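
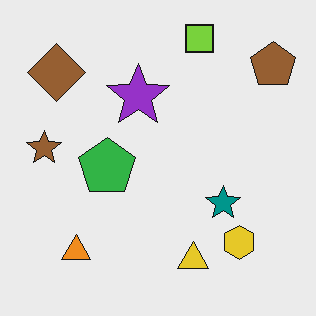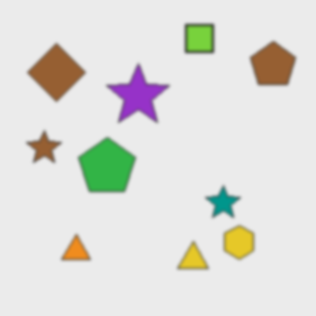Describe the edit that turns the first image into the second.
This is the original image given a subtle gaussian blur.

Shape edges and outlines are uniformly softened across the whole image.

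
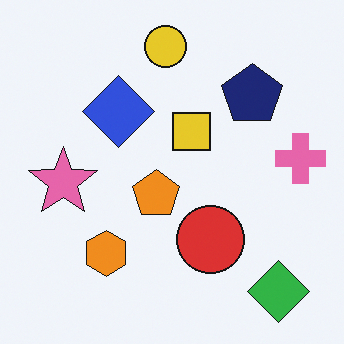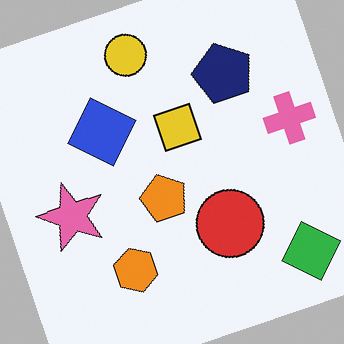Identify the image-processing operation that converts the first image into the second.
The transformation is: rotated counter-clockwise by a moderate amount.

Every shape is tilted by the same angle and the image corners show triangular fill wedges — a whole-image rotation by a non-right angle.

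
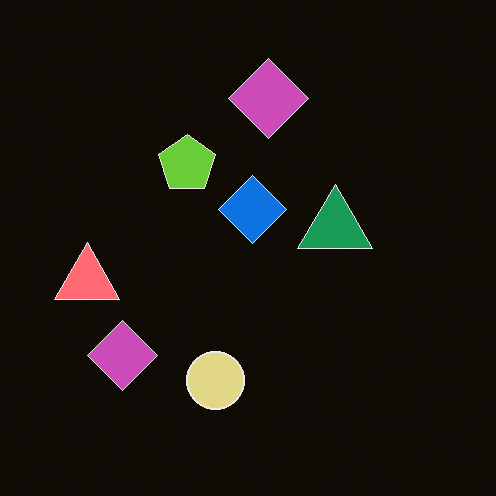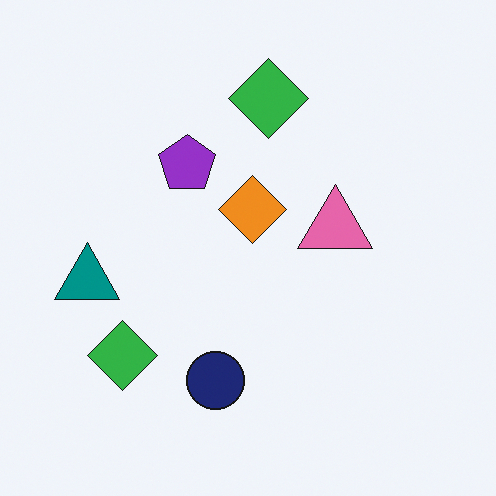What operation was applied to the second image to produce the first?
Color-inverted (negative).

The light background has become dark and every shape's color is its complement — a photographic negative.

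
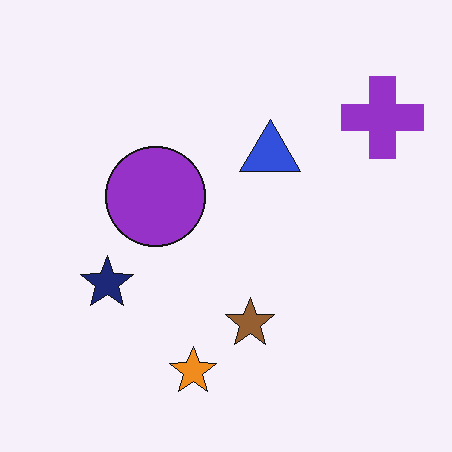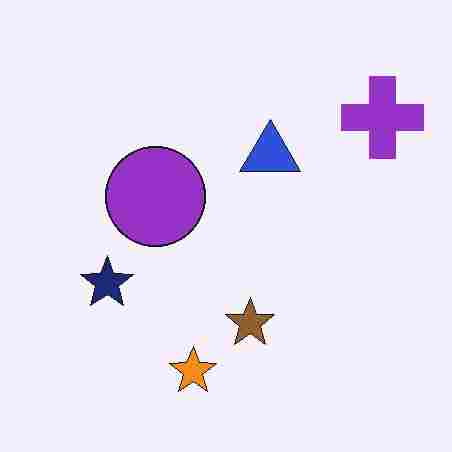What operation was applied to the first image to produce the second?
This is the original image heavily JPEG-compressed with obvious blocking artifacts.

Blocky 8×8 compression artifacts appear around shape edges and the flat background shows ringing — characteristic JPEG degradation.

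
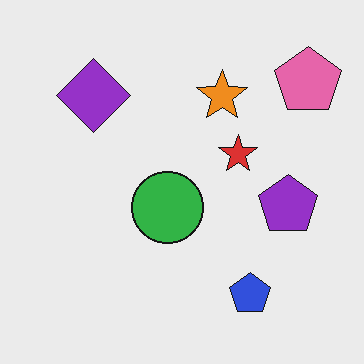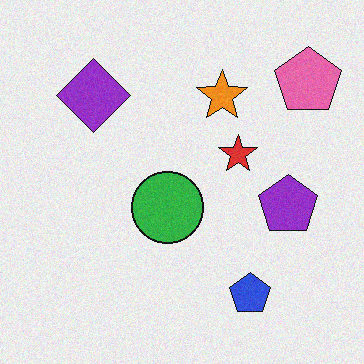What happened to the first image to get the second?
The image was degraded with subtle gaussian noise.

Random speckle covers the whole image, including the flat background.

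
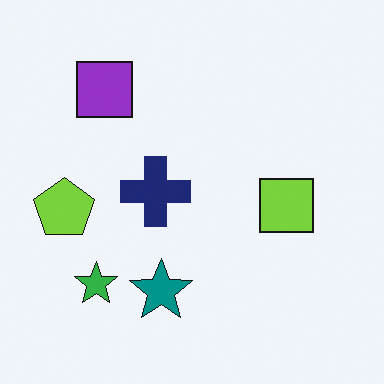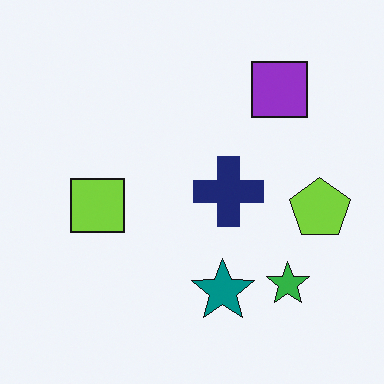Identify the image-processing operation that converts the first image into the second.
Flipped horizontally (left ↔ right).

The lime pentagon is in the left of the first image and the right of the second — shapes on opposite sides of the vertical midline have swapped in a mirror flip.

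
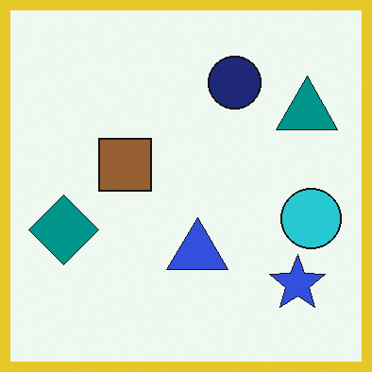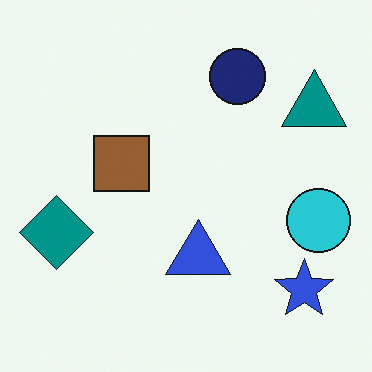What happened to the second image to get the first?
Framed with a yellow border.

A solid yellow frame runs around the edge of the first image, with the content slightly shrunk inside it.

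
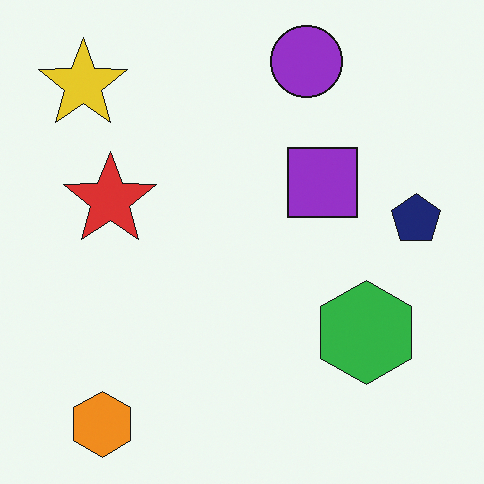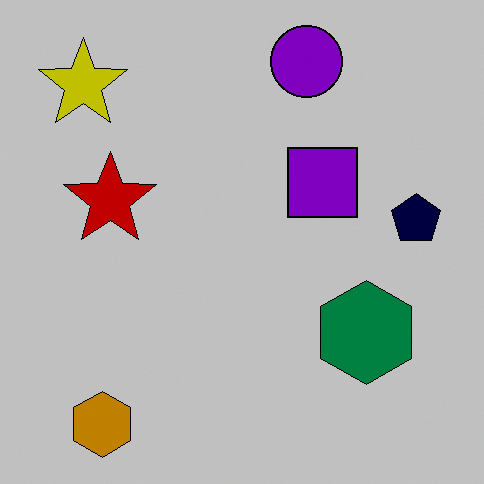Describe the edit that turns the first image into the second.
The image was heavily posterized to just a handful of flat colors.

Each flat color has snapped to a coarser quantized level — most visibly, the near-white background has dropped to a flat grey.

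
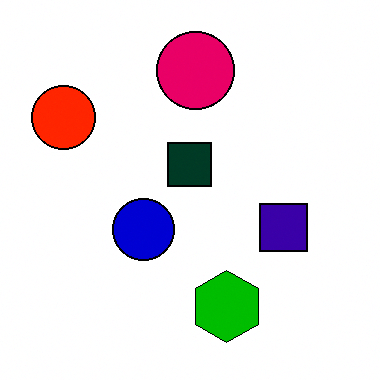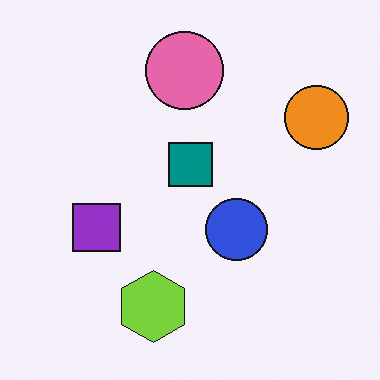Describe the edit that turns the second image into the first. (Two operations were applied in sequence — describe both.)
The image was boosted in contrast, then flipped horizontally (left ↔ right).

Tones are pushed away from mid-grey across the whole image — a global contrast change. The orange circle is in the top-right of the second image and the top-left of the first — shapes on opposite sides of the vertical midline have swapped in a mirror flip.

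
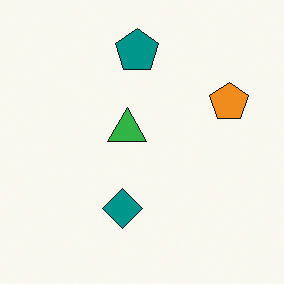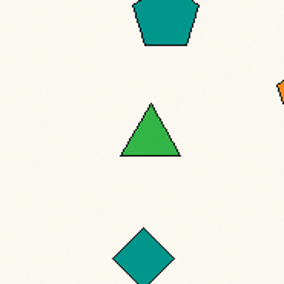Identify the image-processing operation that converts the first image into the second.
This is the original image cropped to a modestly smaller region and rescaled.

The visible shapes are larger and the field of view is narrower; shapes near the original edges may be partly or wholly outside the frame — a crop-and-rescale.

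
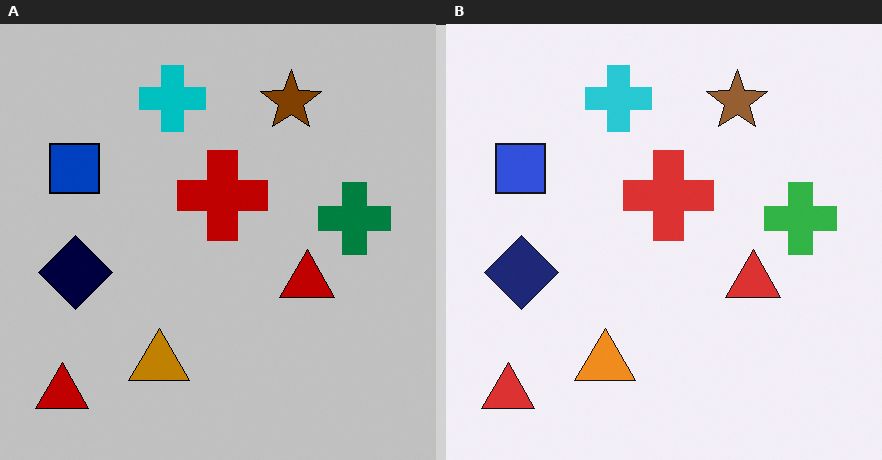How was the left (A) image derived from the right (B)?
The transformation is: heavily posterized to just a handful of flat colors.

Each flat color has snapped to a coarser quantized level — most visibly, the near-white background has dropped to a flat grey.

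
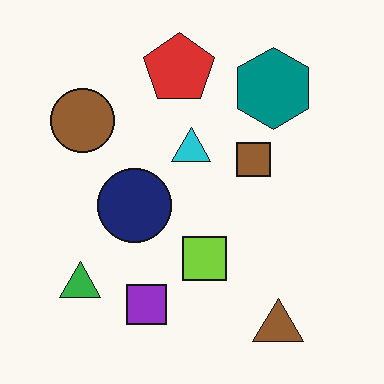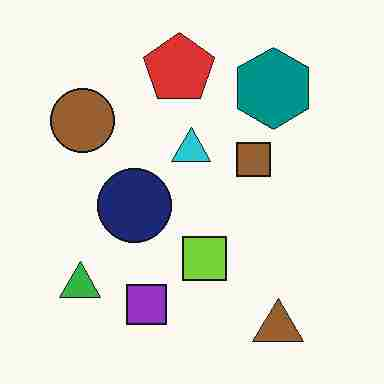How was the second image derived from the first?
The second image is the first heavily JPEG-compressed with obvious blocking artifacts.

Blocky 8×8 compression artifacts appear around shape edges and the flat background shows ringing — characteristic JPEG degradation.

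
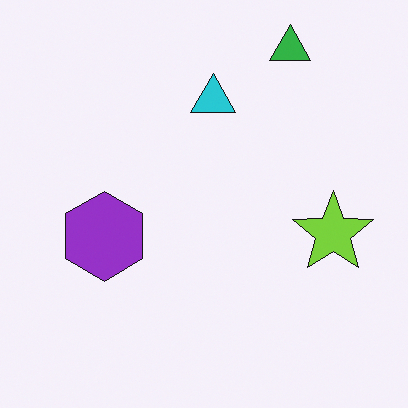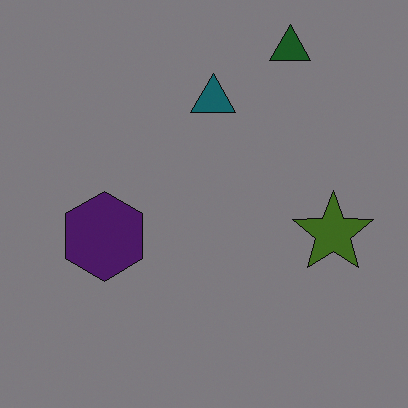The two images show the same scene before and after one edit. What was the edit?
It was substantially darkened.

Every pixel — background and shapes alike — is uniformly darkened.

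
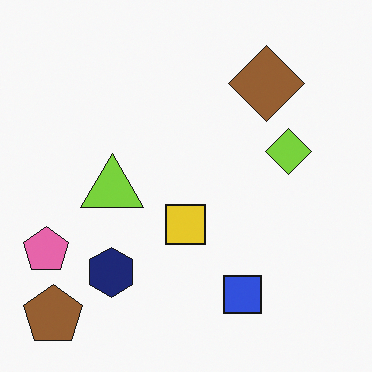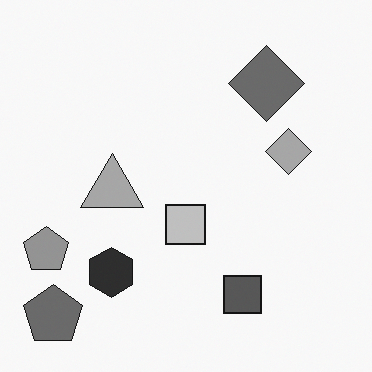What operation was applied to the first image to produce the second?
The transformation is: converted to grayscale.

All color is removed — every shape is now a shade of grey.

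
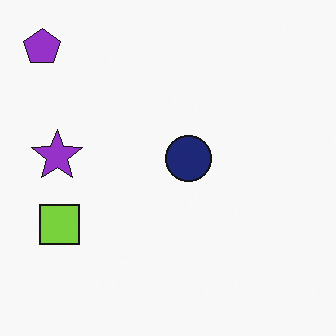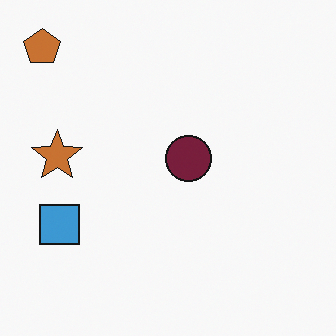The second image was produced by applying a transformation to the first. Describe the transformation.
Hue-shifted noticeably.

Every shape's color has rotated by the same amount around the hue wheel — a uniform hue shift.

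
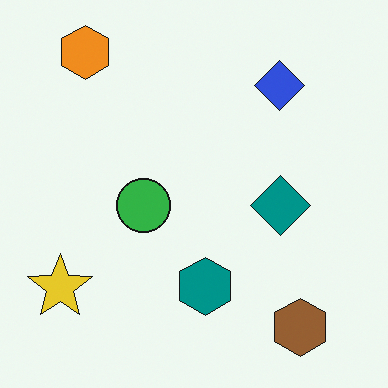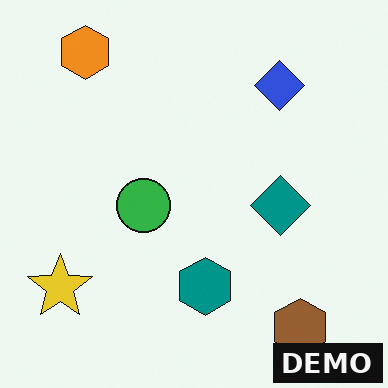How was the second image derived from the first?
The second image is the first watermarked with the text "DEMO" in the lower-right corner.

A dark label reading "DEMO" appears in the lower-right corner.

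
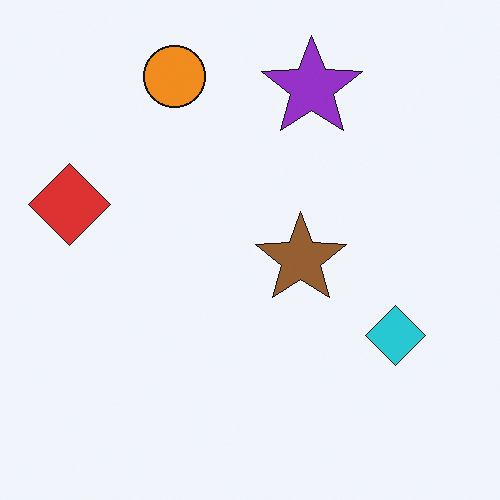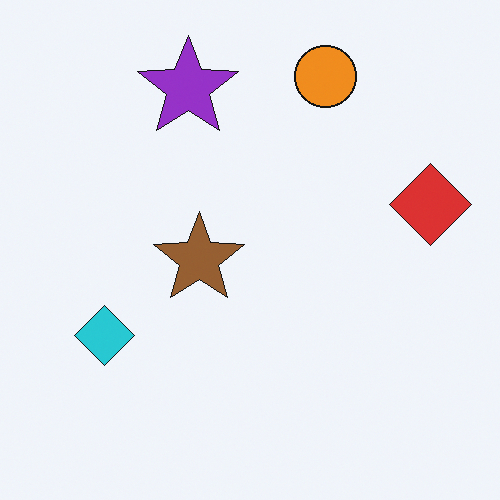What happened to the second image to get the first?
It was flipped horizontally (left ↔ right).

The red diamond is in the right of the second image and the left of the first — shapes on opposite sides of the vertical midline have swapped in a mirror flip.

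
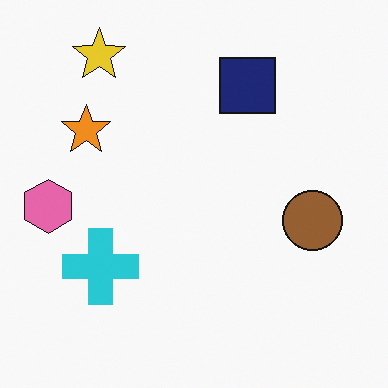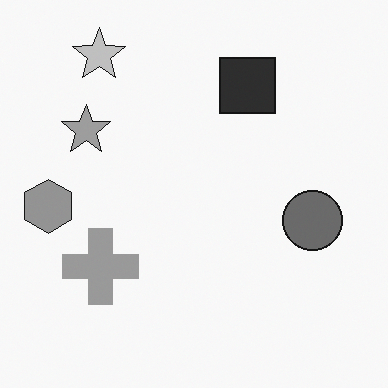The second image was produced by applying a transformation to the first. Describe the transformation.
Converted to grayscale.

All color is removed — every shape is now a shade of grey.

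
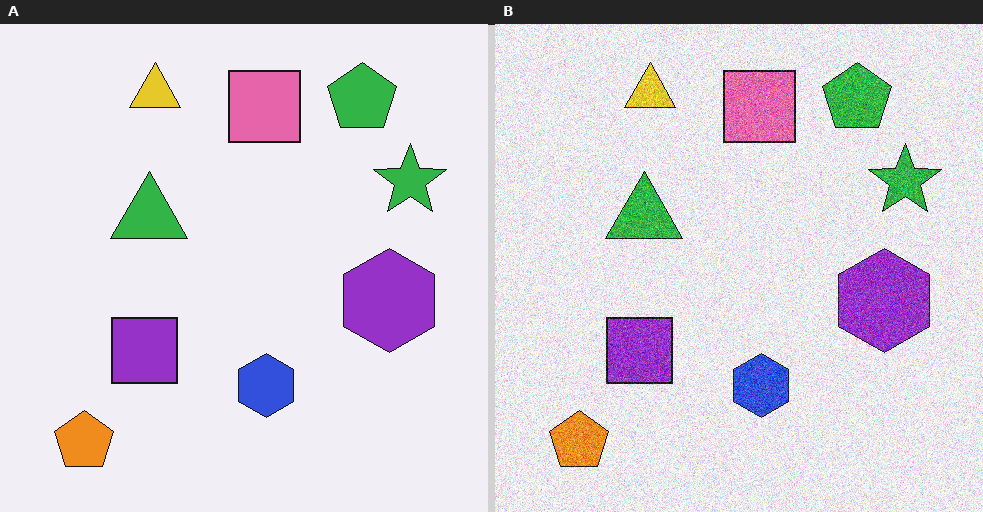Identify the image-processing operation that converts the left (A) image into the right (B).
The right (B) image is the left (A) degraded with strong gaussian noise.

Random speckle covers the whole image, including the flat background.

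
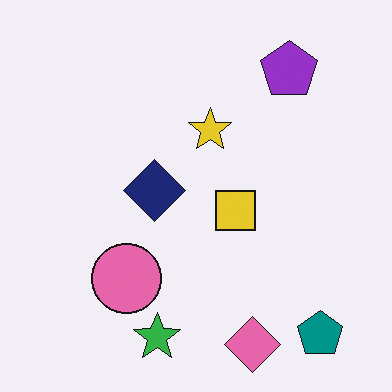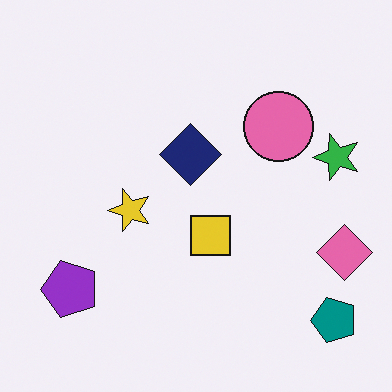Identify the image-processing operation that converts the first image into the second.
The image was transposed (reflected across the top-left ↔ bottom-right diagonal).

Shapes have swapped their row and column positions — what was in the top-right is now in the bottom-left — a diagonal reflection.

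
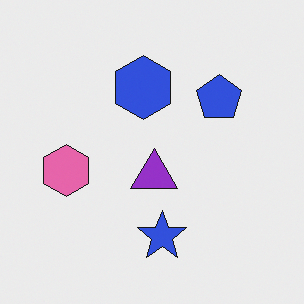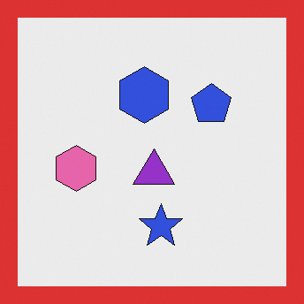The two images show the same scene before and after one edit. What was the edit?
The second image is the first framed with a red border.

A solid red frame runs around the edge of the second image, with the content slightly shrunk inside it.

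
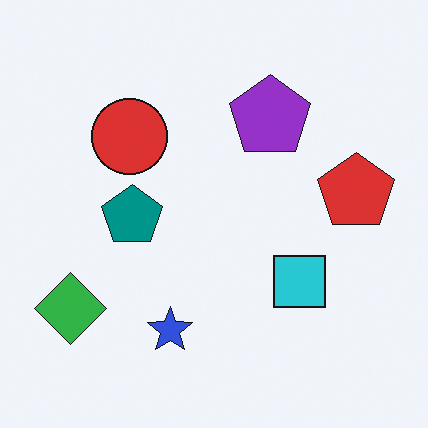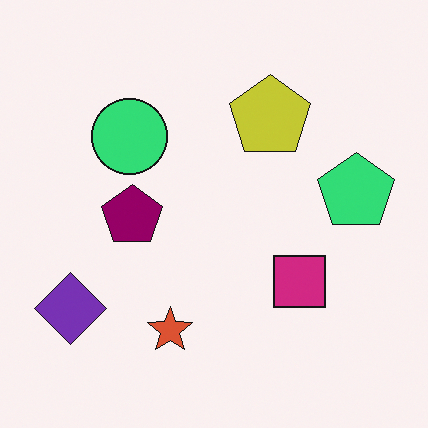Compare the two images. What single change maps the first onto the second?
The transformation is: hue-shifted through roughly a third of the color wheel.

Every shape's color has rotated by the same amount around the hue wheel — a uniform hue shift.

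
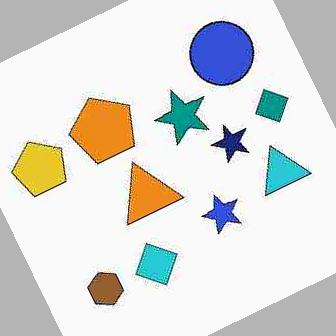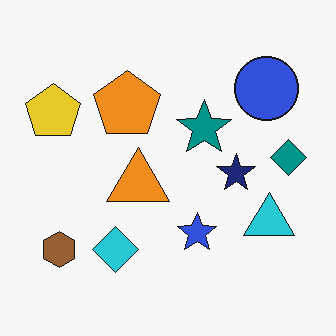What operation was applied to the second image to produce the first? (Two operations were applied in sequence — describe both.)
It was degraded with heavy JPEG compression, then rotated counter-clockwise by a moderate amount.

Blocky 8×8 compression artifacts appear around shape edges and the flat background shows ringing — characteristic JPEG degradation. Every shape is tilted by the same angle and the image corners show triangular fill wedges — a whole-image rotation by a non-right angle.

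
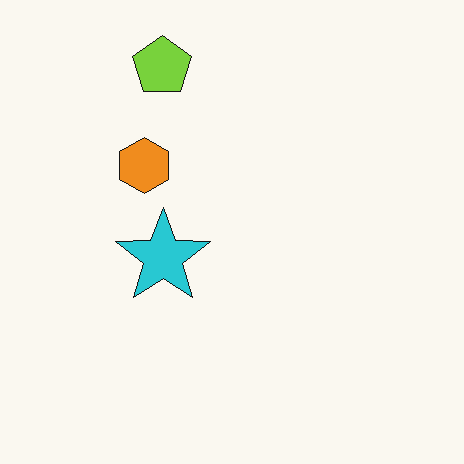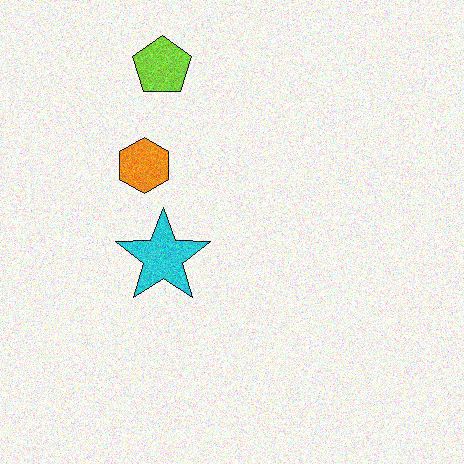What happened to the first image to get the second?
Degraded with visible gaussian noise.

Random speckle covers the whole image, including the flat background.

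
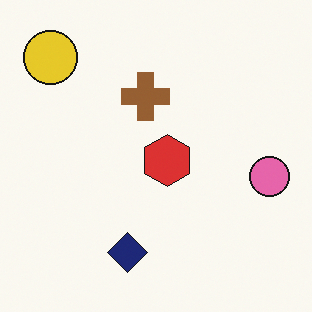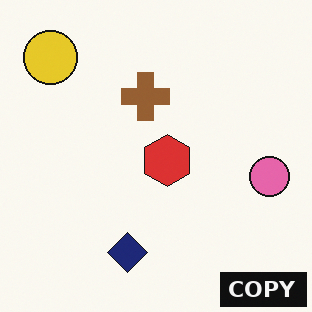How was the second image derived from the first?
The transformation is: watermarked with the text "COPY" in the lower-right corner.

A dark label reading "COPY" appears in the lower-right corner.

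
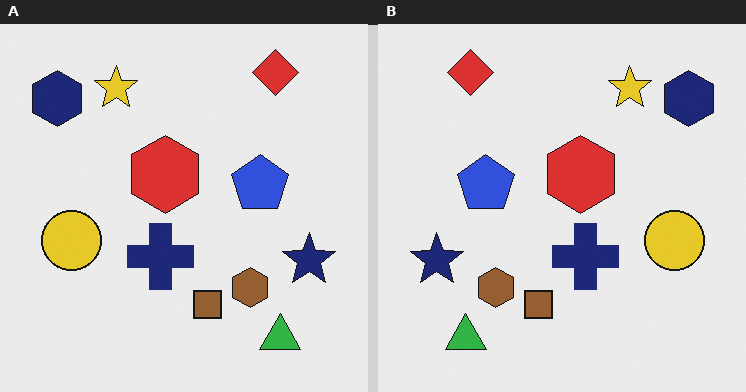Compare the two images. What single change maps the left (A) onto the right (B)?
This is the original image flipped horizontally (left ↔ right).

The navy hexagon is in the top-left of the left (A) image and the top-right of the right (B) — shapes on opposite sides of the vertical midline have swapped in a mirror flip.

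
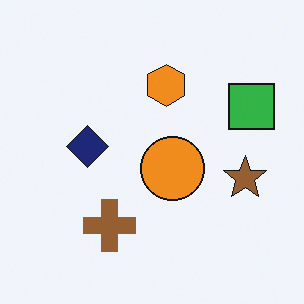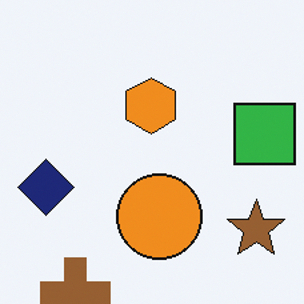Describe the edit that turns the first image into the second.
This is the original image cropped slightly and scaled back up.

The visible shapes are larger and the field of view is narrower; shapes near the original edges may be partly or wholly outside the frame — a crop-and-rescale.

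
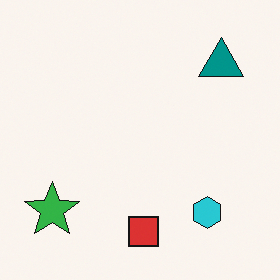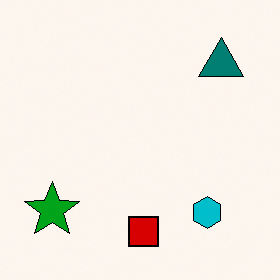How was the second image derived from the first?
This is the original image given slightly increased contrast.

Tones are pushed away from mid-grey across the whole image — a global contrast change.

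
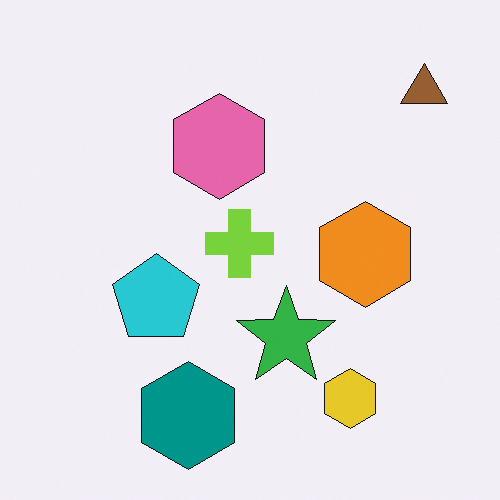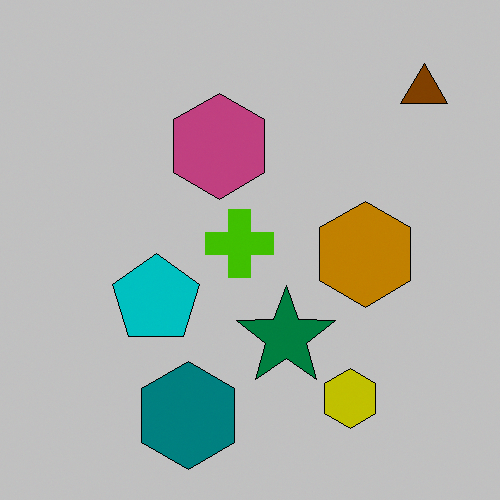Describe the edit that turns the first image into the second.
The transformation is: aggressively posterized.

Each flat color has snapped to a coarser quantized level — most visibly, the near-white background has dropped to a flat grey.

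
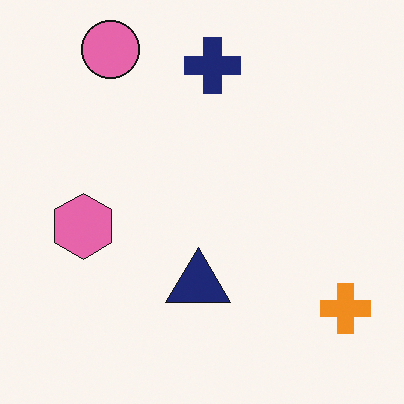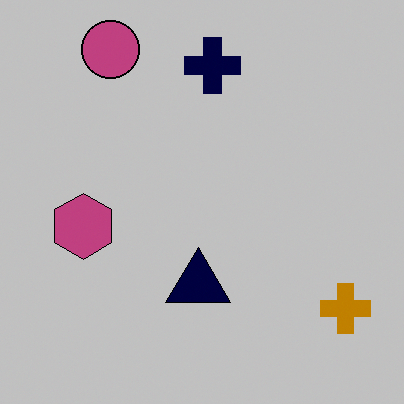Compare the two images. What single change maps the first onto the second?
The image was heavily posterized to just a handful of flat colors.

Each flat color has snapped to a coarser quantized level — most visibly, the near-white background has dropped to a flat grey.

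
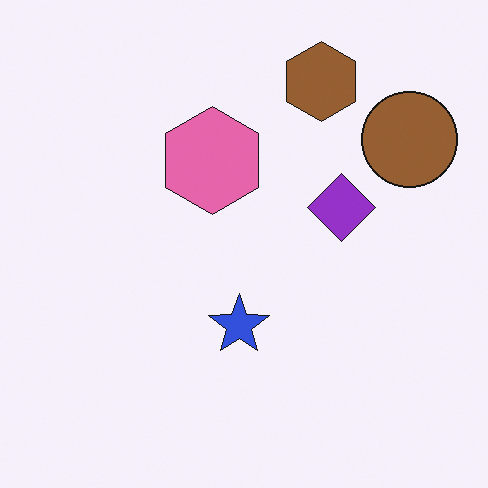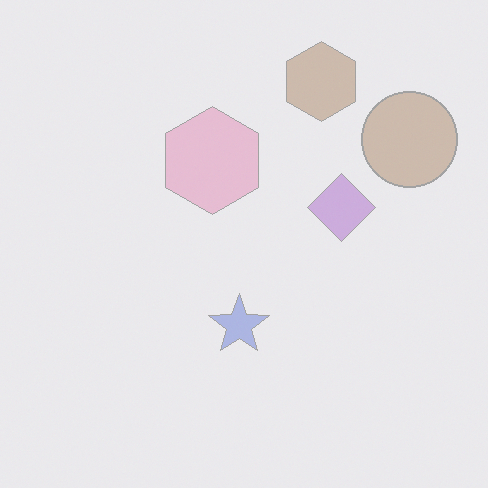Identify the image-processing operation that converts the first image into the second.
The image was given much lower contrast.

Tones are pushed toward mid-grey across the whole image — a global contrast change.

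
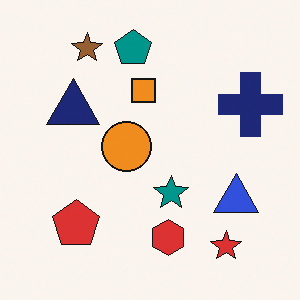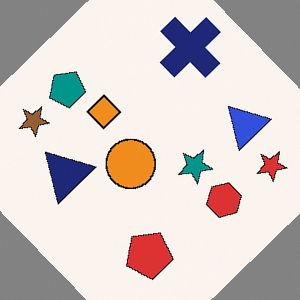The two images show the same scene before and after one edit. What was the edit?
It was rotated counter-clockwise by a large amount — several tens of degrees.

Every shape is tilted by the same angle and the image corners show triangular fill wedges — a whole-image rotation by a non-right angle.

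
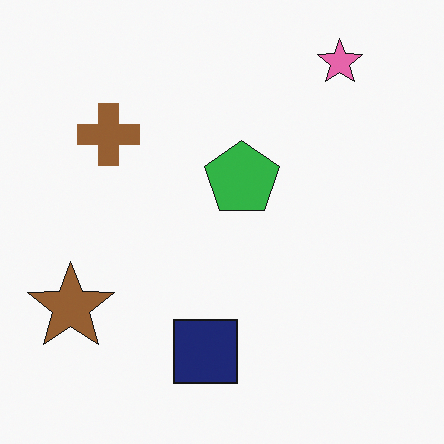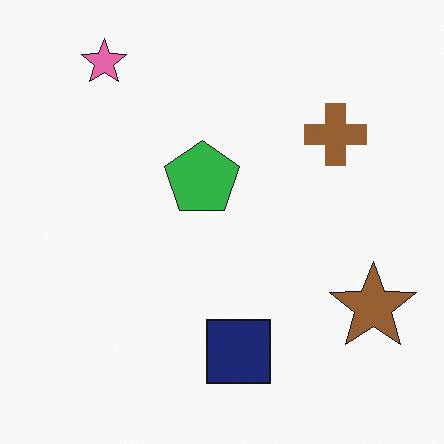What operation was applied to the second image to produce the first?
Flipped horizontally (left ↔ right).

The brown star is in the bottom-right of the second image and the bottom-left of the first — shapes on opposite sides of the vertical midline have swapped in a mirror flip.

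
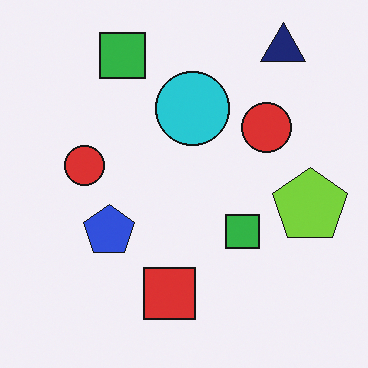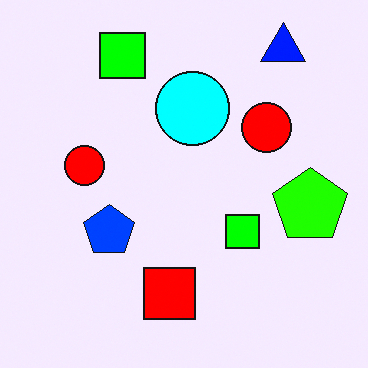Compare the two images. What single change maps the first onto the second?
The second image is the first made much more vivid (saturation change).

All colors are more vivid — a global saturation change.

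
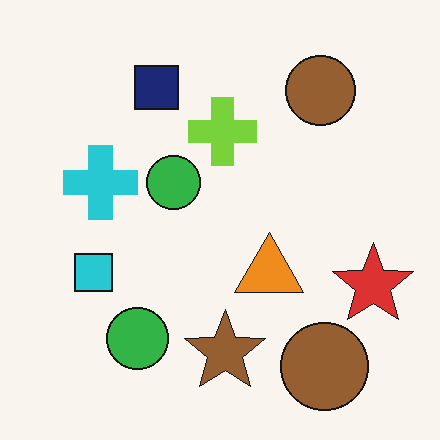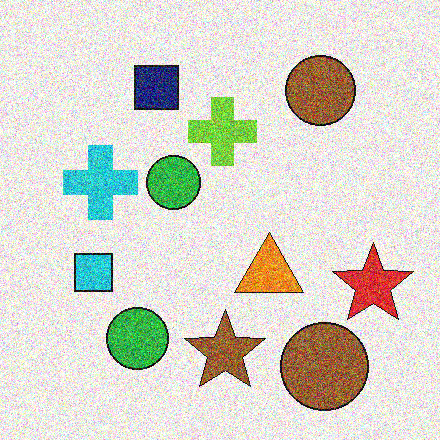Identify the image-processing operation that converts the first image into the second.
The second image is the first degraded with heavy additive noise.

Random speckle covers the whole image, including the flat background.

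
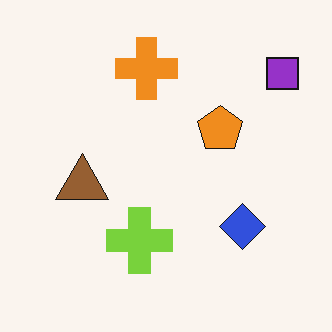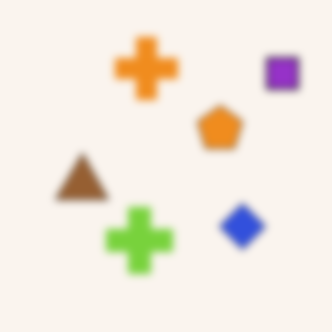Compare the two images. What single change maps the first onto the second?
Moderately blurred.

Shape edges and outlines are uniformly softened across the whole image.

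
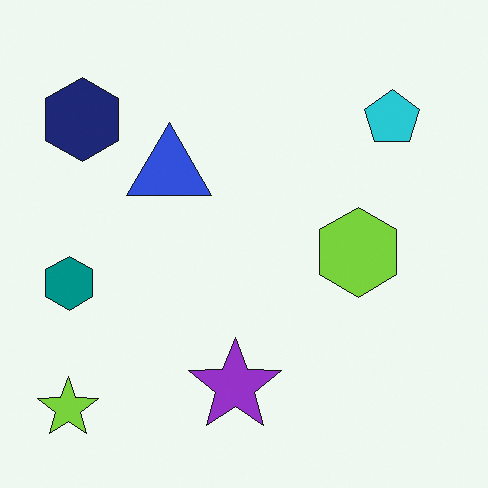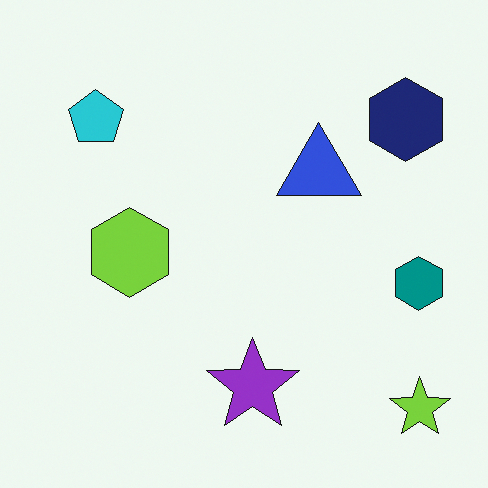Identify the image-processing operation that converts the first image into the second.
The image was flipped horizontally (left ↔ right).

The lime star is in the bottom-left of the first image and the bottom-right of the second — shapes on opposite sides of the vertical midline have swapped in a mirror flip.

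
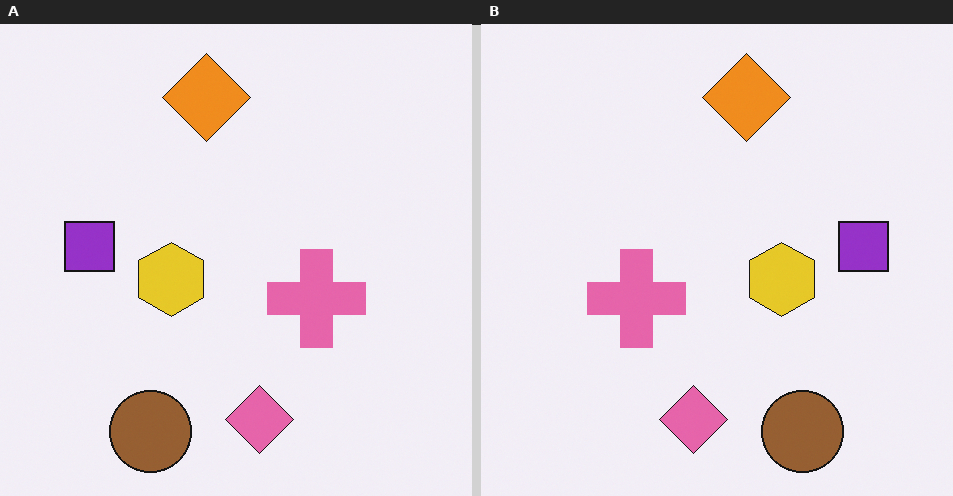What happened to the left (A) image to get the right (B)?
This is the original image flipped horizontally (left ↔ right).

The purple square is in the left of the left (A) image and the right of the right (B) — shapes on opposite sides of the vertical midline have swapped in a mirror flip.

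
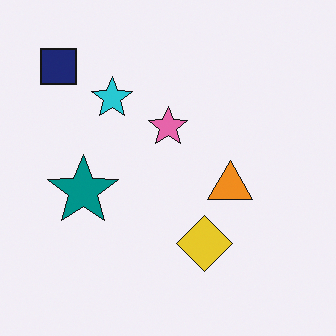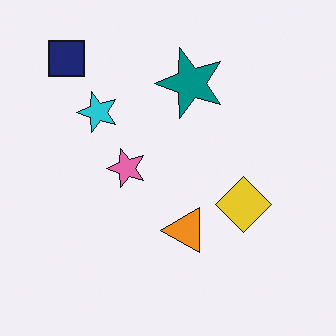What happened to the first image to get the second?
The image was transposed (reflected across the top-left ↔ bottom-right diagonal).

Shapes have swapped their row and column positions — what was in the top-right is now in the bottom-left — a diagonal reflection.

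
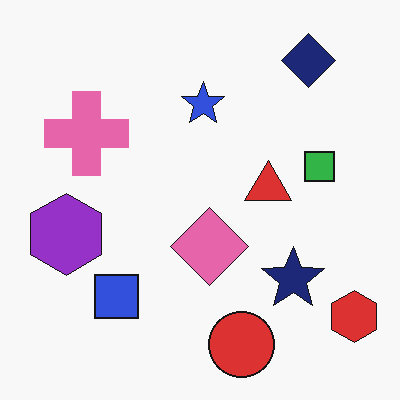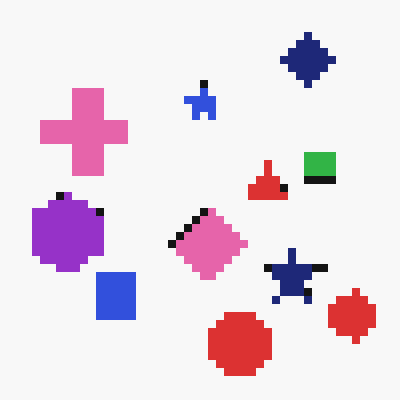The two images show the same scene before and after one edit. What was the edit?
The transformation is: moderately pixelated.

Shapes are reduced to large square blocks; fine edges and outlines are lost — a downscale-then-upscale (mosaic) effect.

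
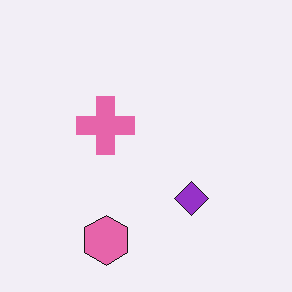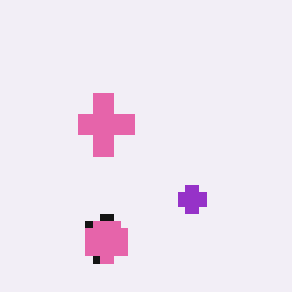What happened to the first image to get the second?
This is the original image moderately pixelated.

Shapes are reduced to large square blocks; fine edges and outlines are lost — a downscale-then-upscale (mosaic) effect.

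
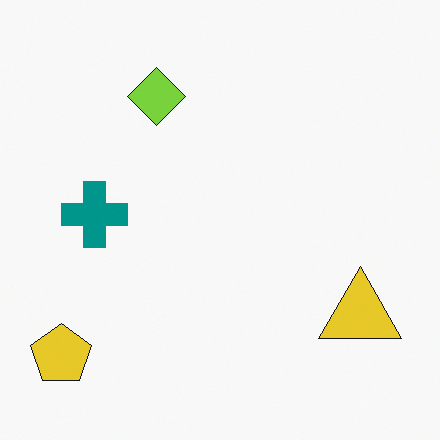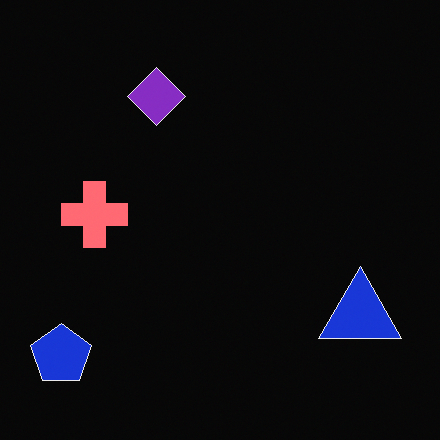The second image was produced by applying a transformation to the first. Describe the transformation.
Color-inverted (negative).

The light background has become dark and every shape's color is its complement — a photographic negative.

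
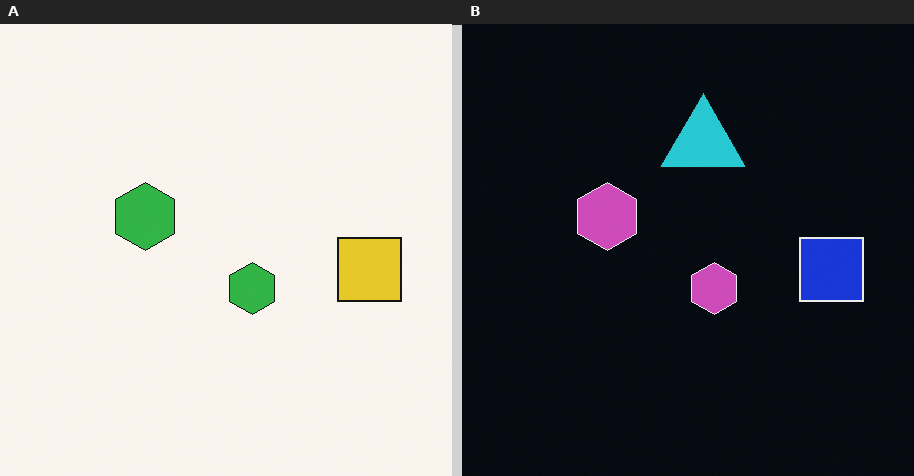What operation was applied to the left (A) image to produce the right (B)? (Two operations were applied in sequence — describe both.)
The transformation is: color-inverted (negative), then overlaid with an additional cyan triangle.

The light background has become dark and every shape's color is its complement — a photographic negative. A cyan triangle appears in the right (B) image that is absent from the left (A).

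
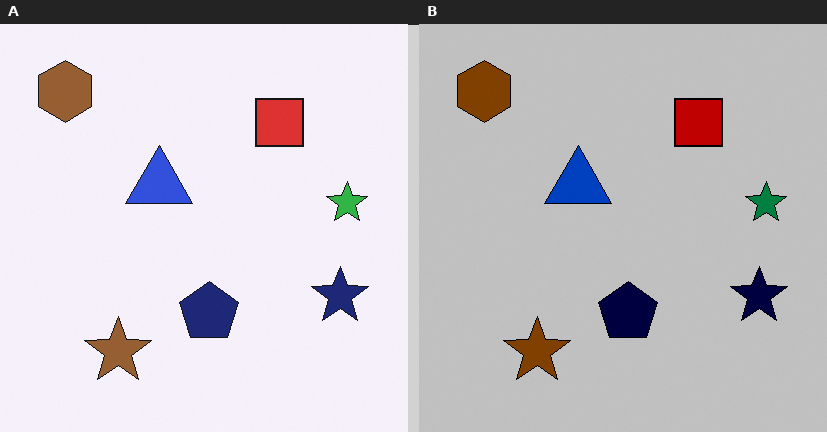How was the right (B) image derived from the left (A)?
It was heavily posterized to just a handful of flat colors.

Each flat color has snapped to a coarser quantized level — most visibly, the near-white background has dropped to a flat grey.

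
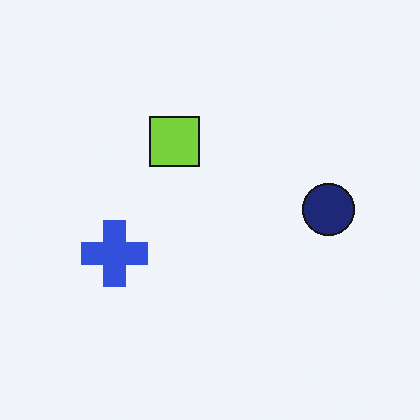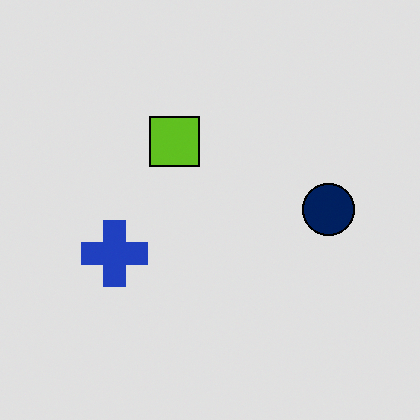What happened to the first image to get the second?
Moderately posterized.

Each flat color has snapped to a coarser quantized level — most visibly, the near-white background has dropped to a flat grey.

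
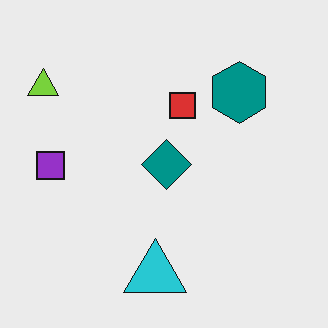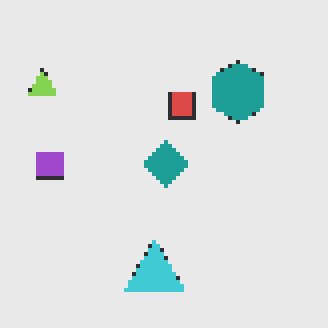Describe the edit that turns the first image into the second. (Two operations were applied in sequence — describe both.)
The image was given slightly reduced contrast, then lightly pixelated (a mild mosaic effect).

Tones are pushed toward mid-grey across the whole image — a global contrast change. Shapes are reduced to large square blocks; fine edges and outlines are lost — a downscale-then-upscale (mosaic) effect.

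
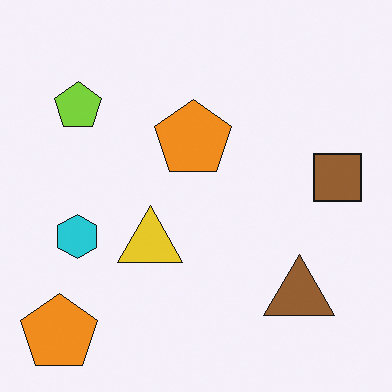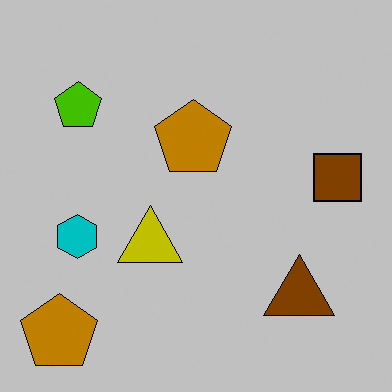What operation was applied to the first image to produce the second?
The second image is the first aggressively posterized.

Each flat color has snapped to a coarser quantized level — most visibly, the near-white background has dropped to a flat grey.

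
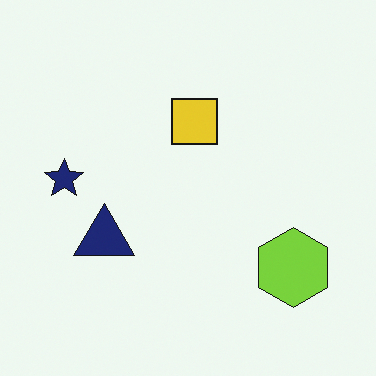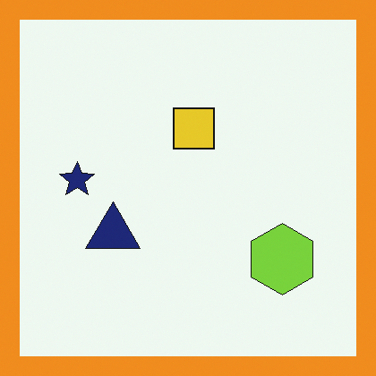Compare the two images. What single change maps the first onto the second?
It was framed with a orange border.

A solid orange frame runs around the edge of the second image, with the content slightly shrunk inside it.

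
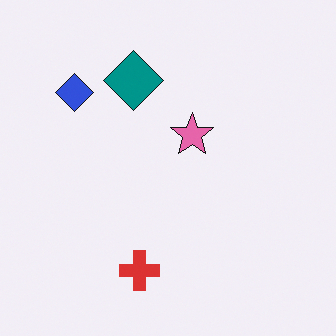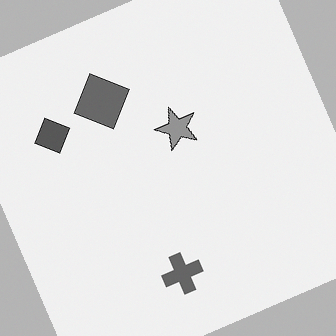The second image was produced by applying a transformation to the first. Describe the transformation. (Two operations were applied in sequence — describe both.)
The second image is the first rotated counter-clockwise by a moderate amount, then converted to grayscale.

Every shape is tilted by the same angle and the image corners show triangular fill wedges — a whole-image rotation by a non-right angle. All color is removed — every shape is now a shade of grey.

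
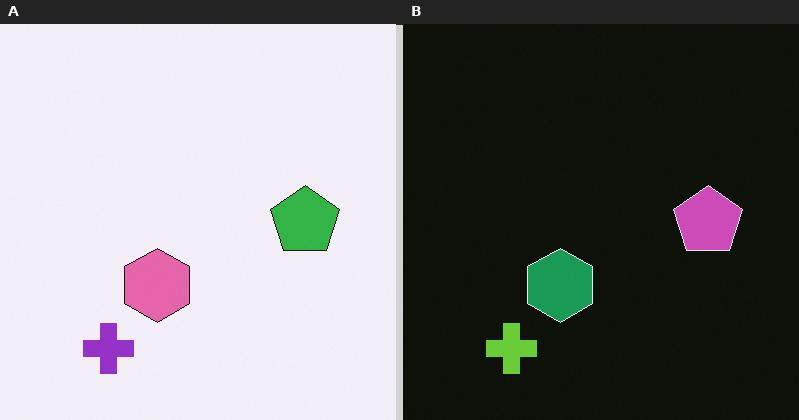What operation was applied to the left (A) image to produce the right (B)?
The right (B) image is the left (A) color-inverted (negative).

The light background has become dark and every shape's color is its complement — a photographic negative.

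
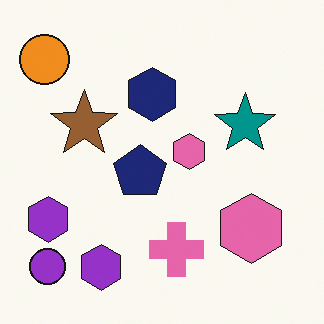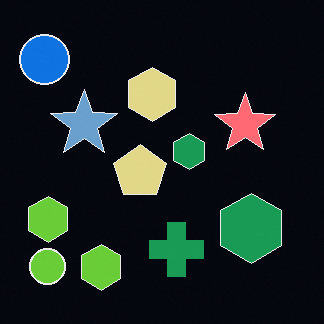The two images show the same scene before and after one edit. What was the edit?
It was color-inverted (negative).

The light background has become dark and every shape's color is its complement — a photographic negative.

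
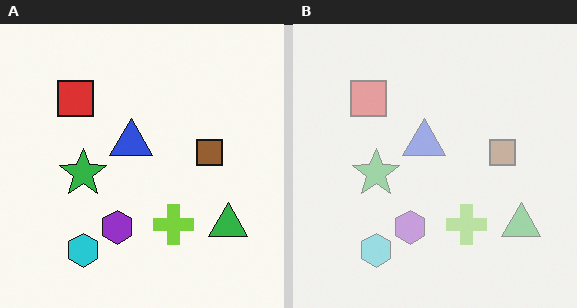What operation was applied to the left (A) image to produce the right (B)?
It was given much lower contrast.

Tones are pushed toward mid-grey across the whole image — a global contrast change.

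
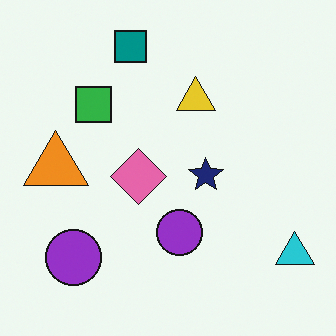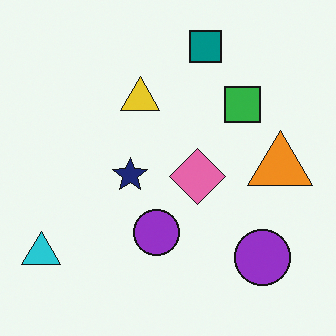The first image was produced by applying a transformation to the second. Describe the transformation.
It was flipped horizontally (left ↔ right).

The cyan triangle is in the bottom-left of the second image and the bottom-right of the first — shapes on opposite sides of the vertical midline have swapped in a mirror flip.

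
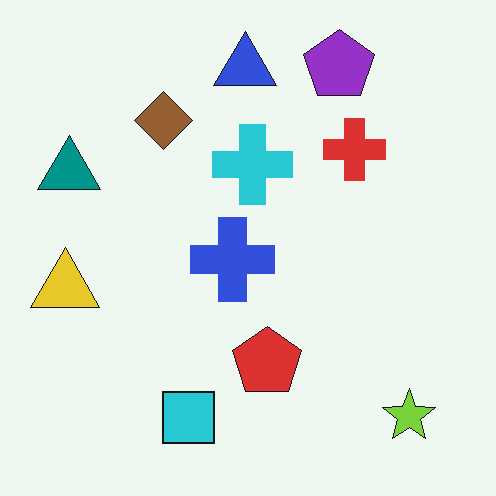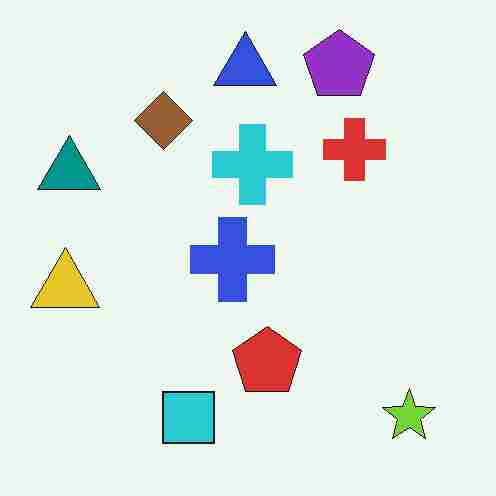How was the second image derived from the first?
The image was degraded with heavy JPEG compression.

Blocky 8×8 compression artifacts appear around shape edges and the flat background shows ringing — characteristic JPEG degradation.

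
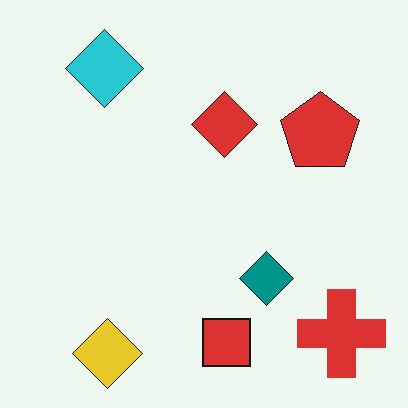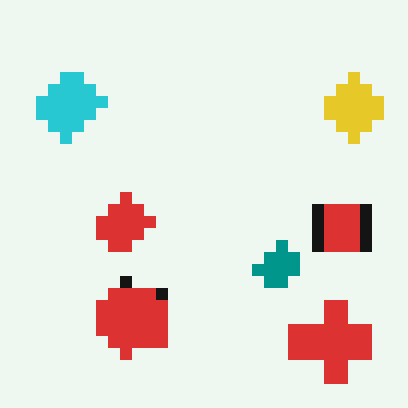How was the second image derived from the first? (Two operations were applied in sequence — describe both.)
The transformation is: heavily pixelated into large blocks, then transposed (reflected across the top-left ↔ bottom-right diagonal).

Shapes are reduced to large square blocks; fine edges and outlines are lost — a downscale-then-upscale (mosaic) effect. Shapes have swapped their row and column positions — what was in the top-right is now in the bottom-left — a diagonal reflection.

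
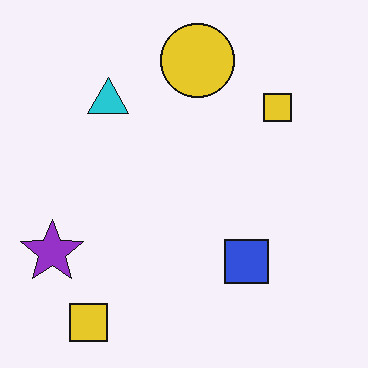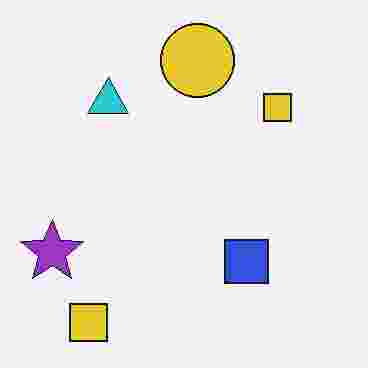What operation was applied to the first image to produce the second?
Degraded with heavy JPEG compression.

Blocky 8×8 compression artifacts appear around shape edges and the flat background shows ringing — characteristic JPEG degradation.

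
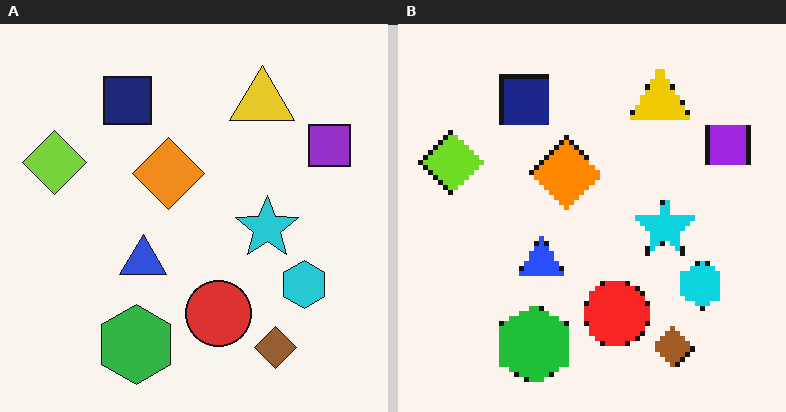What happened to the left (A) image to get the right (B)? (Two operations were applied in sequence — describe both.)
The right (B) image is the left (A) lightly pixelated (a mild mosaic effect), then slightly oversaturated.

Shapes are reduced to large square blocks; fine edges and outlines are lost — a downscale-then-upscale (mosaic) effect. All colors are more vivid — a global saturation change.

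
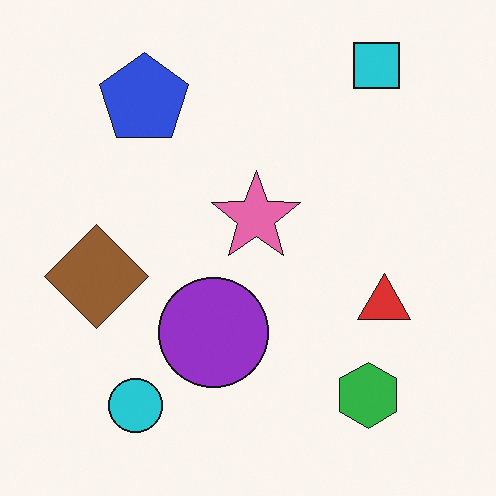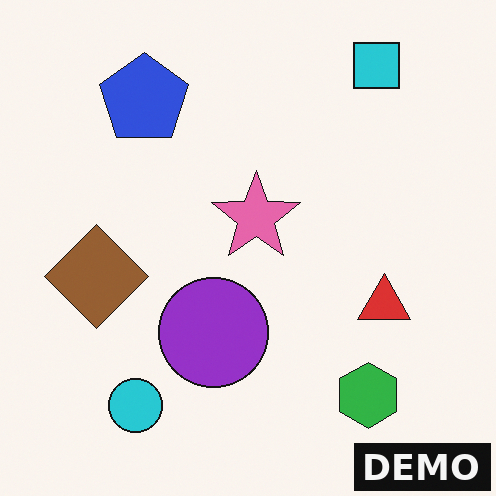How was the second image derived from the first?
The second image is the first watermarked with the text "DEMO" in the lower-right corner.

A dark label reading "DEMO" appears in the lower-right corner.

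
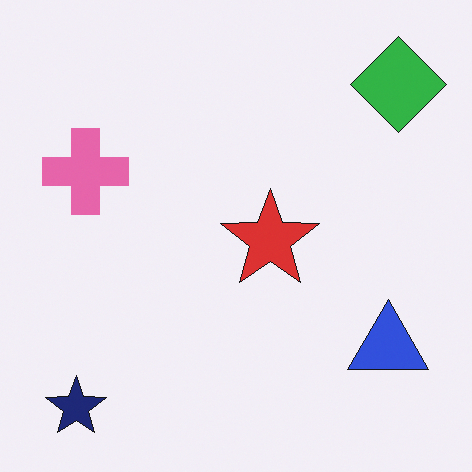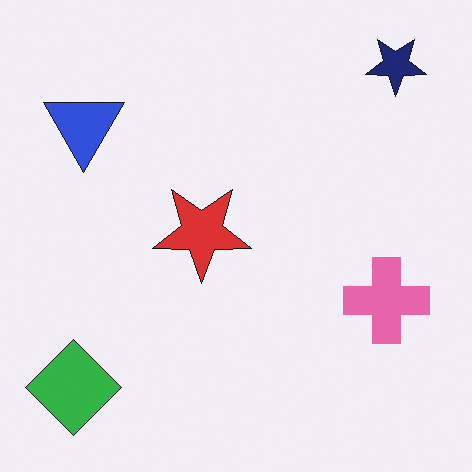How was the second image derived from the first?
This is the original image rotated 180°.

The navy star sits in the bottom-left of the first image and the top-right of the second — consistent with a whole-image 180° rotation.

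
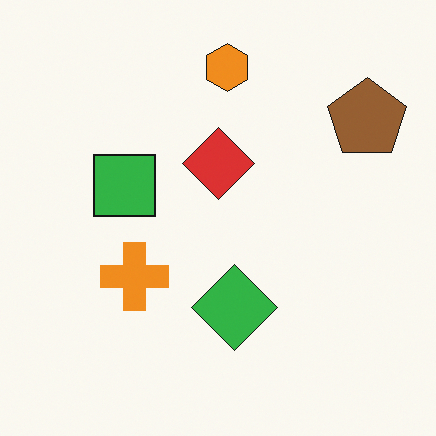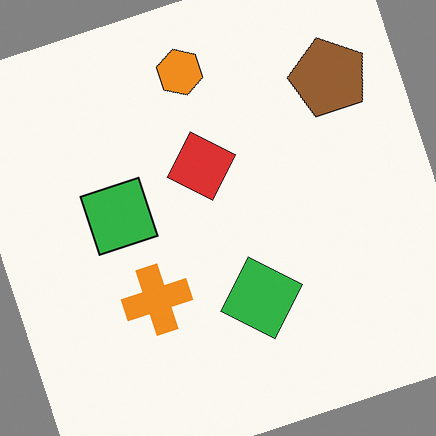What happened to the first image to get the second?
The transformation is: rotated counter-clockwise by a moderate amount.

Every shape is tilted by the same angle and the image corners show triangular fill wedges — a whole-image rotation by a non-right angle.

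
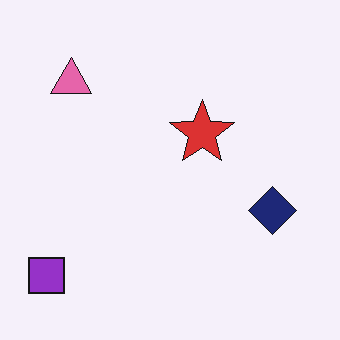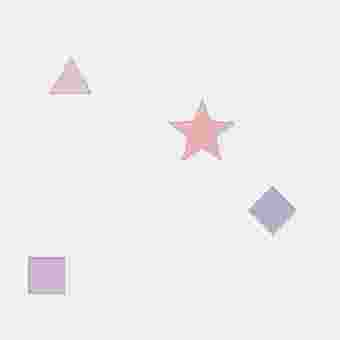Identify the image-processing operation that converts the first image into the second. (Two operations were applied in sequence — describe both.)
This is the original image given much lower contrast, then degraded with heavy JPEG compression.

Tones are pushed toward mid-grey across the whole image — a global contrast change. Blocky 8×8 compression artifacts appear around shape edges and the flat background shows ringing — characteristic JPEG degradation.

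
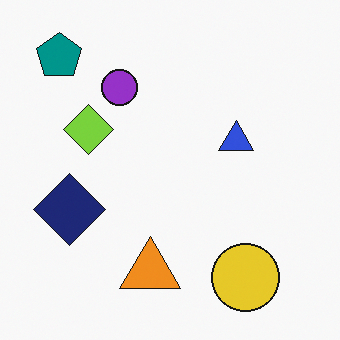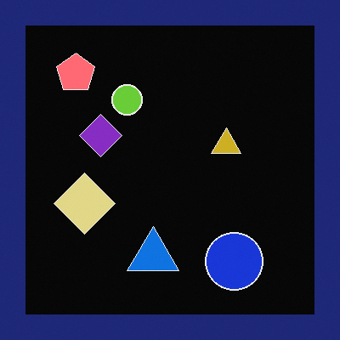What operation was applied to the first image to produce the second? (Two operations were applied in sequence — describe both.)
This is the original image color-inverted (negative), then framed with a navy border.

The light background has become dark and every shape's color is its complement — a photographic negative. A solid navy frame runs around the edge of the second image, with the content slightly shrunk inside it.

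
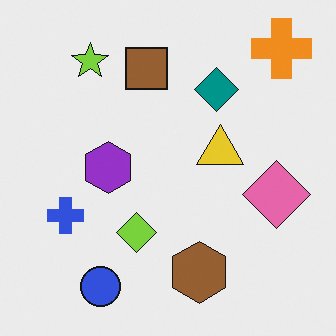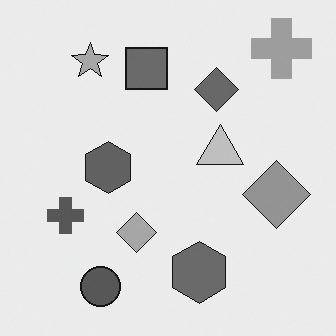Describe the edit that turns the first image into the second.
The transformation is: converted to grayscale.

All color is removed — every shape is now a shade of grey.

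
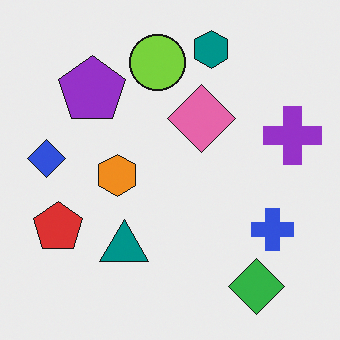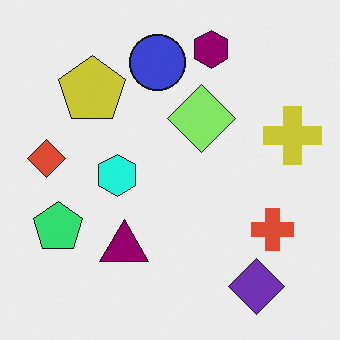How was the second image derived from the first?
It was hue-shifted through roughly a third of the color wheel.

Every shape's color has rotated by the same amount around the hue wheel — a uniform hue shift.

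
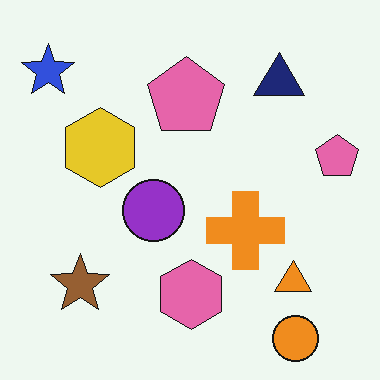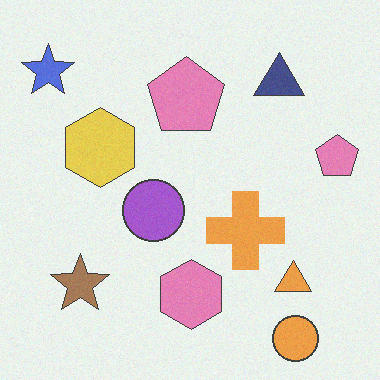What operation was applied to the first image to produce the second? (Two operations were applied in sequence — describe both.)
The transformation is: degraded with a light layer of grain, then given slightly reduced contrast.

Random speckle covers the whole image, including the flat background. Tones are pushed toward mid-grey across the whole image — a global contrast change.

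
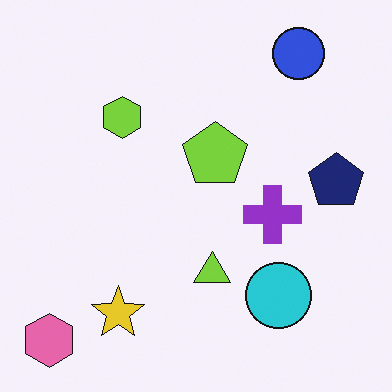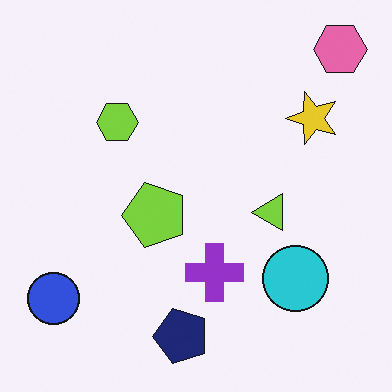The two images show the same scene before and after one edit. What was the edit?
Transposed (reflected across the top-left ↔ bottom-right diagonal).

Shapes have swapped their row and column positions — what was in the top-right is now in the bottom-left — a diagonal reflection.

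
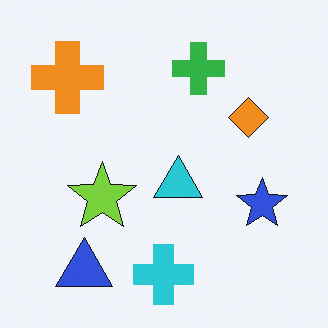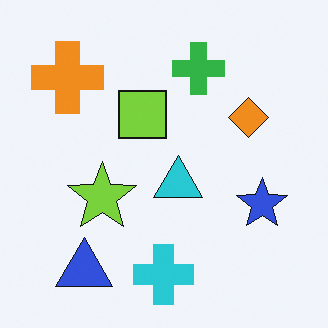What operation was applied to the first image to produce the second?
The second image is the first overlaid with an additional lime square.

A lime square appears in the second image that is absent from the first.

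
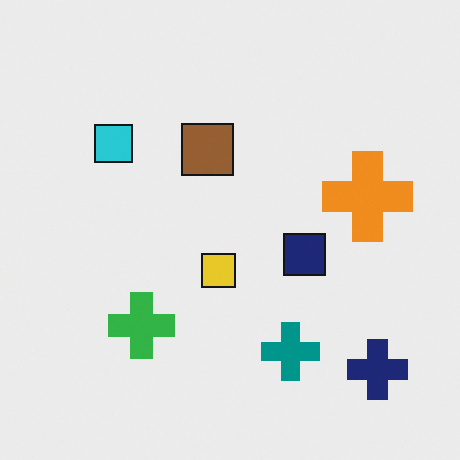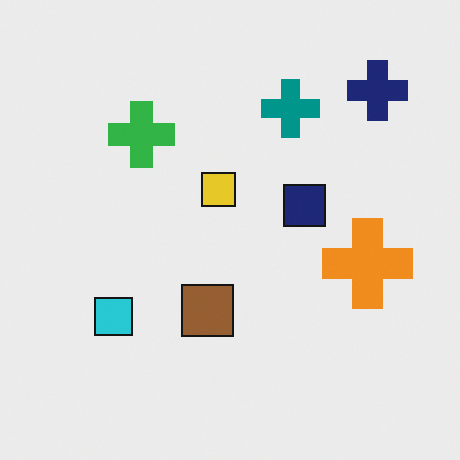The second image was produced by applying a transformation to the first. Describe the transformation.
Flipped vertically (top ↔ bottom).

The navy cross is in the bottom-right of the first image and the top-right of the second — shapes on opposite sides of the horizontal midline have swapped in a mirror flip.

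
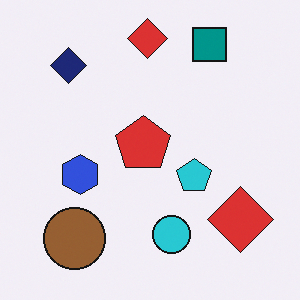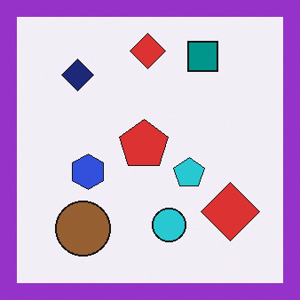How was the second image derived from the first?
The transformation is: framed with a purple border.

A solid purple frame runs around the edge of the second image, with the content slightly shrunk inside it.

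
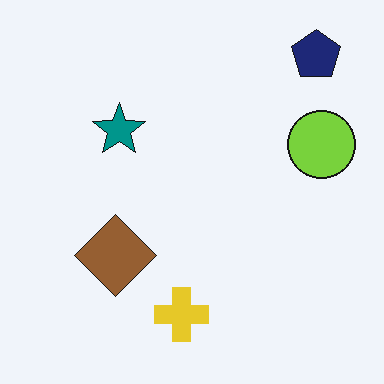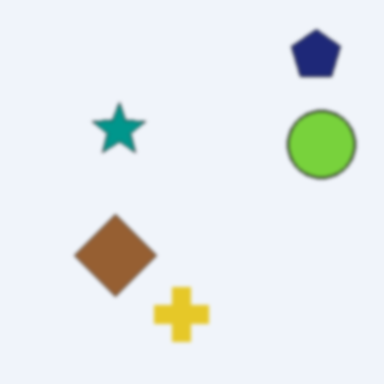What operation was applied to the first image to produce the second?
The transformation is: lightly blurred.

Shape edges and outlines are uniformly softened across the whole image.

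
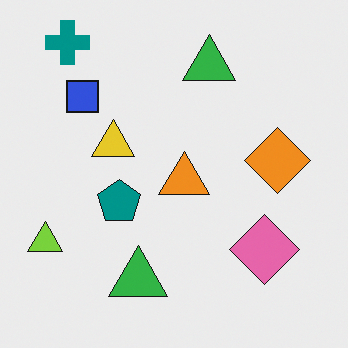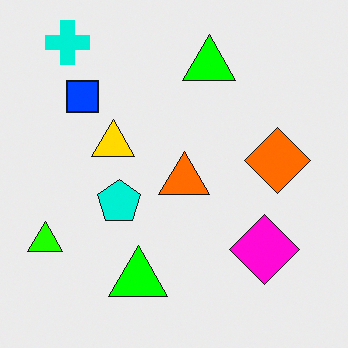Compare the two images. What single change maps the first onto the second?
It was made much more vivid (saturation change).

All colors are more vivid — a global saturation change.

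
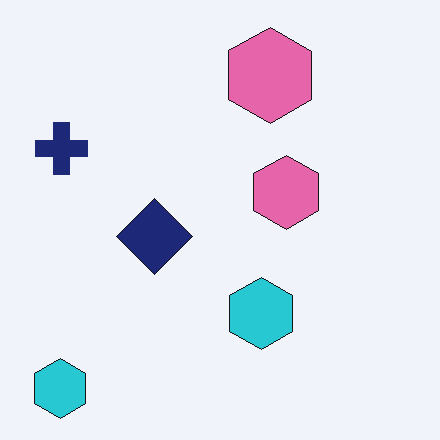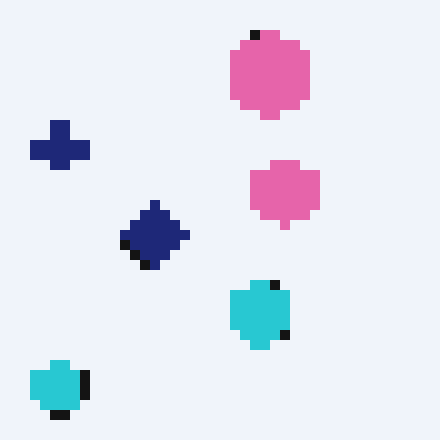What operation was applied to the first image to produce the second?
This is the original image coarsely pixelated.

Shapes are reduced to large square blocks; fine edges and outlines are lost — a downscale-then-upscale (mosaic) effect.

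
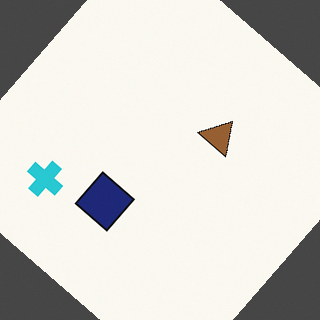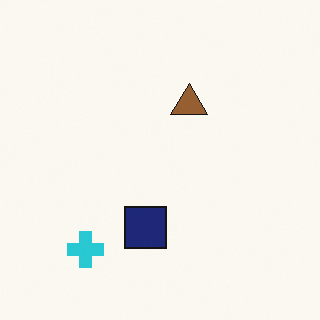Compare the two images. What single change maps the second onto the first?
The first image is the second rotated clockwise by a large amount — several tens of degrees.

Every shape is tilted by the same angle and the image corners show triangular fill wedges — a whole-image rotation by a non-right angle.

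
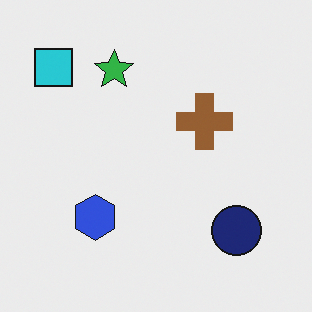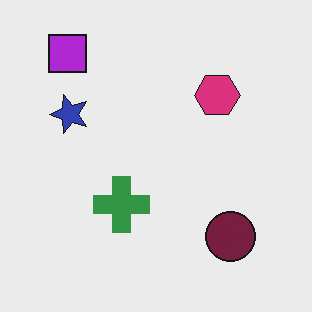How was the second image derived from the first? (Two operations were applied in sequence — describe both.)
This is the original image transposed (reflected across the top-left ↔ bottom-right diagonal), then hue-shifted noticeably.

Shapes have swapped their row and column positions — what was in the top-right is now in the bottom-left — a diagonal reflection. Every shape's color has rotated by the same amount around the hue wheel — a uniform hue shift.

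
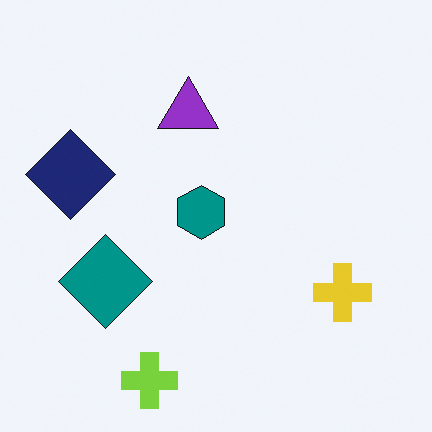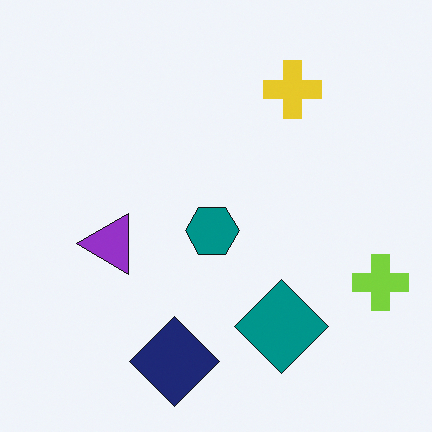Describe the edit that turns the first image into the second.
The transformation is: rotated 90° counter-clockwise.

The lime cross sits in the bottom of the first image and the right of the second — consistent with a whole-image 90° counter-clockwise rotation.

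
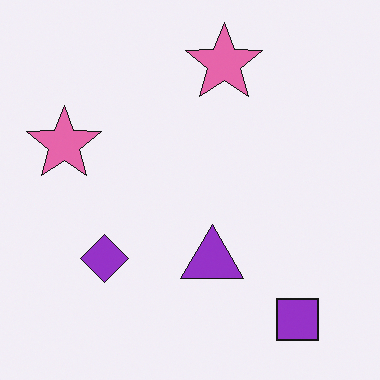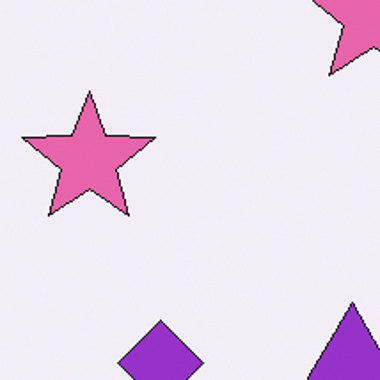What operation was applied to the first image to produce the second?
It was cropped tightly and scaled back up.

The visible shapes are larger and the field of view is narrower; shapes near the original edges may be partly or wholly outside the frame — a crop-and-rescale.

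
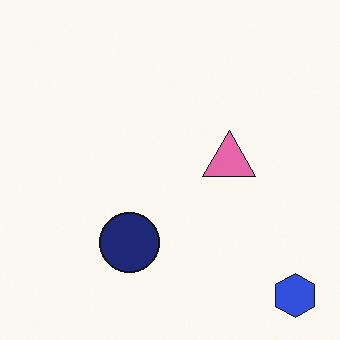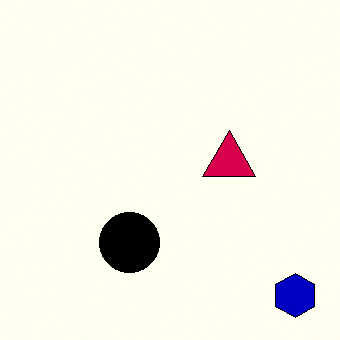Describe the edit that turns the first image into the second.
This is the original image boosted in contrast.

Tones are pushed away from mid-grey across the whole image — a global contrast change.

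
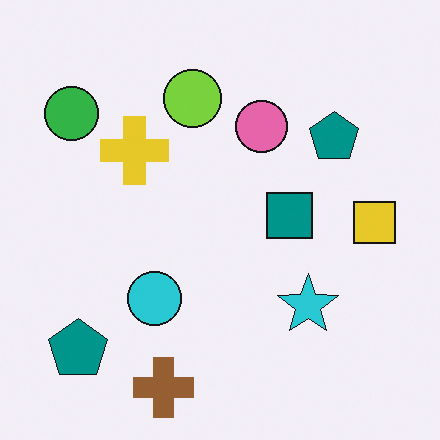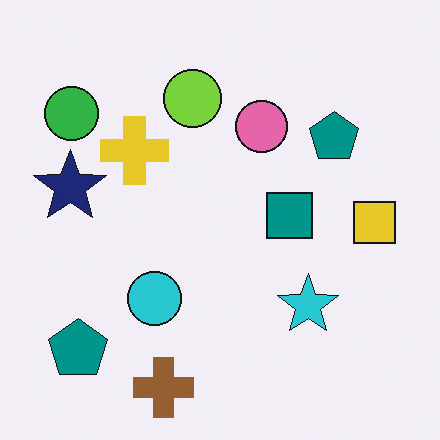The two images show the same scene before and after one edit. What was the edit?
Overlaid with an additional navy star.

A navy star appears in the second image that is absent from the first.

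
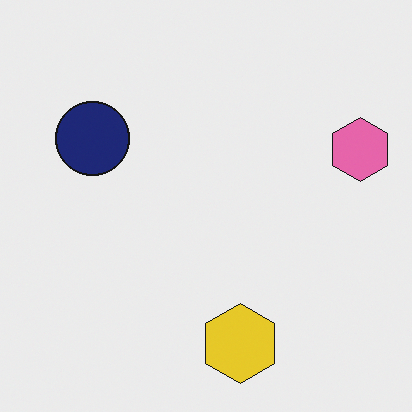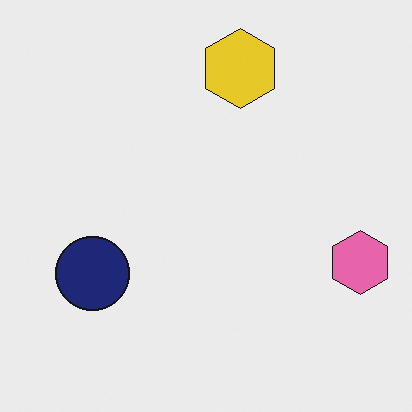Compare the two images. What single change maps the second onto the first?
The image was flipped vertically (top ↔ bottom).

The yellow hexagon is in the top of the second image and the bottom of the first — shapes on opposite sides of the horizontal midline have swapped in a mirror flip.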